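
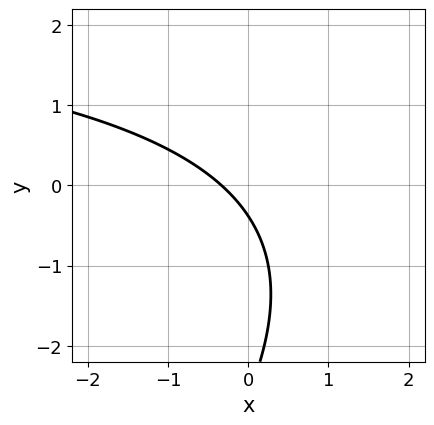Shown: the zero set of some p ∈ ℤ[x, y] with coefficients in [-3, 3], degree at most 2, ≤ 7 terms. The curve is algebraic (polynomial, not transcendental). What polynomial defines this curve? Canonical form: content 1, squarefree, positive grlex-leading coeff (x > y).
1. The degree is 2 — a generic line meets the curve in up to 2 points.
2. The integer polynomial consistent with all of this is the stated p.

x*y - y^2 - 3*x - 3*y - 1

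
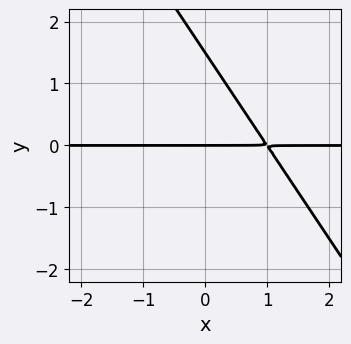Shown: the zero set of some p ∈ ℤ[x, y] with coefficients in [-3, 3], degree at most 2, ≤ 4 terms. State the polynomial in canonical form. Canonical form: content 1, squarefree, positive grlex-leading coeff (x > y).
(a) Degree: the shape is more complex than any degree-1 curve, so deg p = 2.
(b) Checking where it meets the axes: it meets the y-axis at y = 0 (among the integer gridlines); every point of the x-axis in the box is on the curve.
(c) These observations pin down the coefficients.

3*x*y + 2*y^2 - 3*y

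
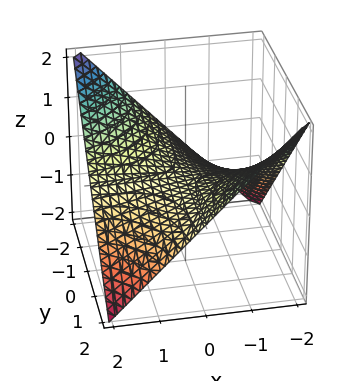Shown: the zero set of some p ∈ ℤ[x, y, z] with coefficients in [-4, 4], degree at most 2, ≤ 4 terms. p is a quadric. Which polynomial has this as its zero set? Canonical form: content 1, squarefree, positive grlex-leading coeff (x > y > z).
x*y + 2*z

1. deg p = 2.
2. Against the integer gridlines: every point of the y-axis in the box is on the surface; it crosses the z-axis at the gridline z = 0; the visible x-axis segment lies entirely on the surface.
3. The integer polynomial consistent with all of this is the stated p.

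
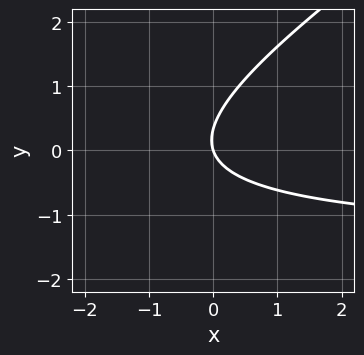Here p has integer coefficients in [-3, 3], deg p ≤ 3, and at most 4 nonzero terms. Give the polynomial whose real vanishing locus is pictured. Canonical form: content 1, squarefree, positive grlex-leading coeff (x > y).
1. Degree: a generic line meets the curve in up to 2 points, so deg p = 2.
2. Checking where it meets the axes: it meets the x-axis at x = 0 (among the integer gridlines); one y-axis crossing is at y = 0.
3. Solving for integer coefficients yields p as stated.

2*x*y - 3*y^2 + 3*x + y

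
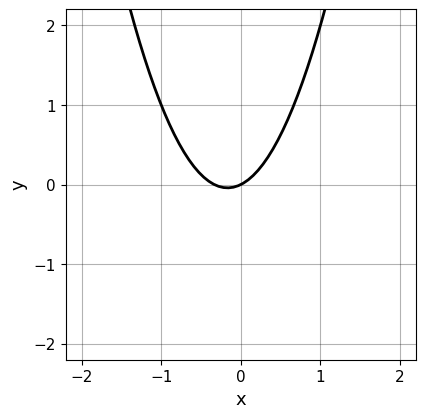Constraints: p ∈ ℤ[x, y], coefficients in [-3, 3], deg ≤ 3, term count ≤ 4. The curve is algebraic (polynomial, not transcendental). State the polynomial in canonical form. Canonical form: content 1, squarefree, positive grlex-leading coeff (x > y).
3*x^2 + x - 2*y

1. deg p = 2. The shape is more complex than any degree-1 curve.
2. Reading off the gridlines: it crosses the y-axis at the gridline y = 0; it meets the x-axis at x = 0 (among the integer gridlines).
3. Together with the visible shape, these determine p as stated.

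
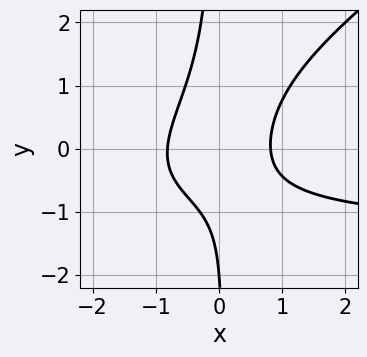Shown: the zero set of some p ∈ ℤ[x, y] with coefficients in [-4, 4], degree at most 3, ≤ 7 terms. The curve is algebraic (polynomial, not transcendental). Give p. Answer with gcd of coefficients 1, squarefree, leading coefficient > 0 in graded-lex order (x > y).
2*x^2*y - 3*x*y^2 + 3*x^2 - y - 2

1. deg p = 3.
2. Observable constraints: it crosses the y-axis at the gridline y = -2.
3. Putting this together gives p.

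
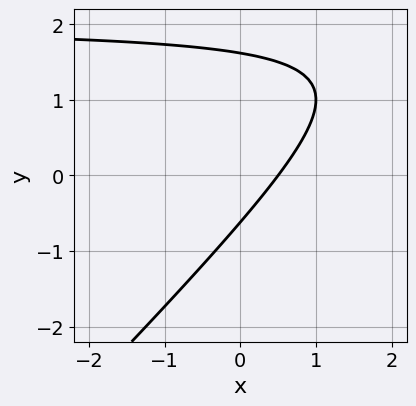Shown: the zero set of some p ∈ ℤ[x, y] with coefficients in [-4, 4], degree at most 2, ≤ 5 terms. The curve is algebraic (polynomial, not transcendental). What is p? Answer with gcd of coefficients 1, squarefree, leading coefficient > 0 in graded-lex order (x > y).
x*y - y^2 - 2*x + y + 1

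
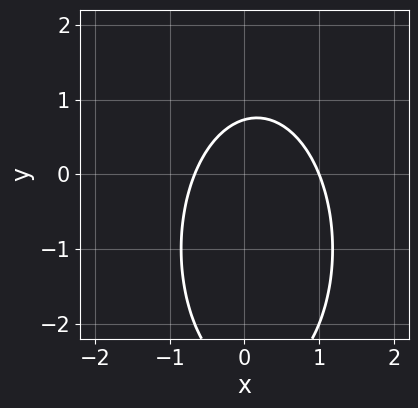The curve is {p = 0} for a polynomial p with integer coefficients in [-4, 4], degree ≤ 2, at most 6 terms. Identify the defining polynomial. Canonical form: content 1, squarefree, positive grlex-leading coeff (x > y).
3*x^2 + y^2 - x + 2*y - 2

1. The degree is 2 — no degree-1 curve has this shape.
2. Checking where it meets the axes: it meets the x-axis at x = 1 (among the integer gridlines).
3. Assembling these constraints gives the stated polynomial.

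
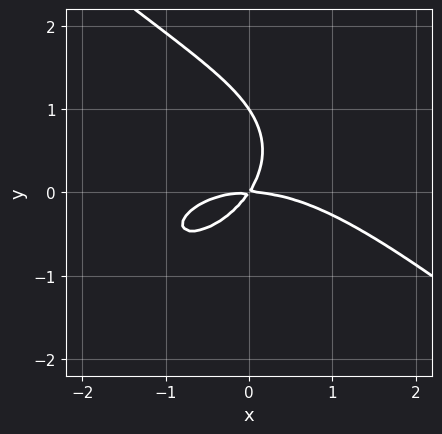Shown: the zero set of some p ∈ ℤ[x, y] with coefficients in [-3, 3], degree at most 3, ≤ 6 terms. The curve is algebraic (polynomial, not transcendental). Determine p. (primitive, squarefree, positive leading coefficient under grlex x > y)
x^3 + 2*y^3 + 3*x*y - 2*y^2

First, the degree is 3 — no degree-2 curve has this shape.
Next, against the integer gridlines: it crosses the x-axis at the gridline x = 0; among the integer gridlines, it crosses the y-axis at y ∈ {0, 1}.
Finally, assembling these constraints gives the stated polynomial.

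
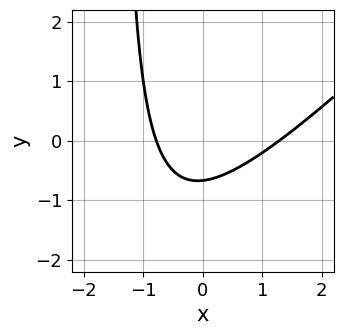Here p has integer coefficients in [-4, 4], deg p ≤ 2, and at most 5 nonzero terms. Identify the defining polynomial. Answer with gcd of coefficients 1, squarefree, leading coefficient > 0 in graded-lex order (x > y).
2*x^2 - 2*x*y - x - 3*y - 2

(a) deg p = 2. A generic line meets the curve in up to 2 points.
(b) Matching integer coefficients to the picture gives p.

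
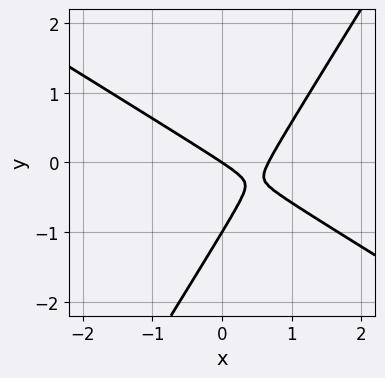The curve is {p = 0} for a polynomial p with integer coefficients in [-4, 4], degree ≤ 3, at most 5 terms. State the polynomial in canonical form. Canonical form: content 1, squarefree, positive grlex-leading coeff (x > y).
3*x^2 + 3*x*y - 3*y^2 - 2*x - 3*y

First, degree: no degree-1 curve has this shape, so deg p = 2.
Then, reading off the gridlines: one x-axis crossing is at x = 0; among the integer gridlines, it crosses the y-axis at y ∈ {-1, 0}.
Finally, assembling these constraints gives the stated polynomial.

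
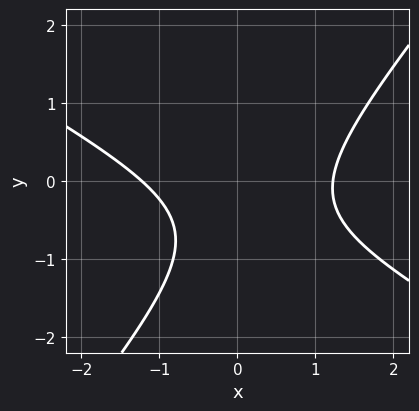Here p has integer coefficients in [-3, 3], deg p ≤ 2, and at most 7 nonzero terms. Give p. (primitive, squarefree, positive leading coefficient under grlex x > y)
1. Degree: the shape is more complex than any degree-1 curve, so deg p = 2.
2. Checking where it meets the axes: it misses every integer gridline on the y-axis.
3. Putting this together gives p.

2*x^2 + 2*x*y - 3*y^2 - 3*y - 3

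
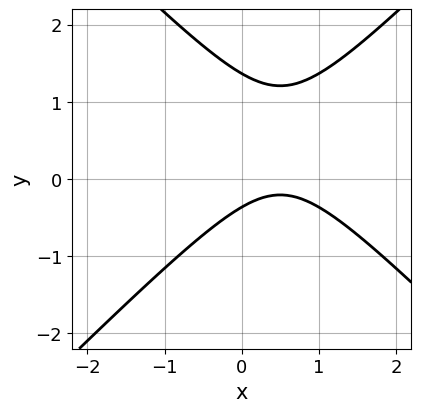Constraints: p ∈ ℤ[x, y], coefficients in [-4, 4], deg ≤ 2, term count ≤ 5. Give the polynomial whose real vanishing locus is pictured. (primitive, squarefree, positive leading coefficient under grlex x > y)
The degree is 2 — the shape is more complex than any degree-1 curve.
From the axis intercepts and sections: it misses every integer gridline on the x-axis.
Solving for integer coefficients yields p as stated.

2*x^2 - 2*y^2 - 2*x + 2*y + 1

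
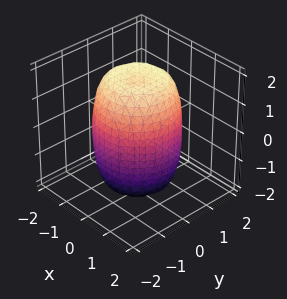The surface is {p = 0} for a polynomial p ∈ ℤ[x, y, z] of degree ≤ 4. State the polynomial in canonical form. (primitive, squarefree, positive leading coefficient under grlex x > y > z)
2*x^4 + 4*x^2*y^2 + 2*y^4 - 2*x^2 - 2*y^2 + z^2 - 3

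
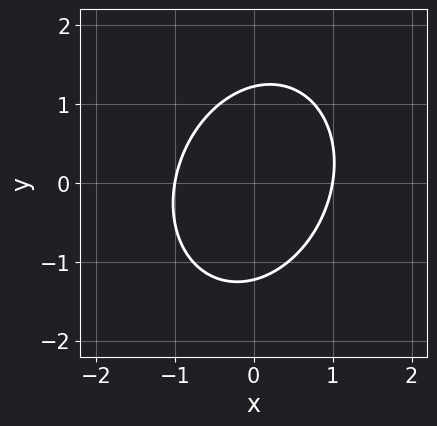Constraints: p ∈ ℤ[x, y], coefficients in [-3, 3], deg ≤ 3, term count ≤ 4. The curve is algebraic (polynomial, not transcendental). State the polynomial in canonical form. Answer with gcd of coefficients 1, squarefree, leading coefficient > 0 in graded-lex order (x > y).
3*x^2 - x*y + 2*y^2 - 3

First, the degree is 2 — the shape is more complex than any degree-1 curve.
Next, from the axis intercepts and sections: the x-axis gridline crossings are at x ∈ {-1, 1}.
Finally, solving for integer coefficients yields p as stated.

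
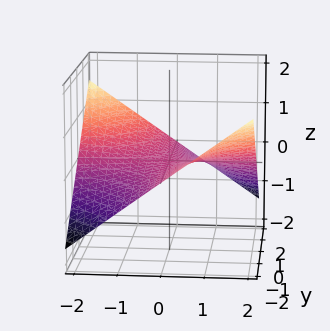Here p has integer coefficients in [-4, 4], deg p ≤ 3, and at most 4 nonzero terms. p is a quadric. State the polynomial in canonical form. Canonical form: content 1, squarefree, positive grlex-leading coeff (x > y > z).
(a) The degree is 2 — a saddle surface; a quadric.
(b) Checking where it meets the axes: it crosses the z-axis at the gridline z = 0; every point of the x-axis in the box is on the surface.
(c) Matching integer coefficients to the picture gives p. Check: (0, 1, 0) on the y-axis lies on the surface, and p(0, 1, 0) = 0. ✓

x*y + 3*z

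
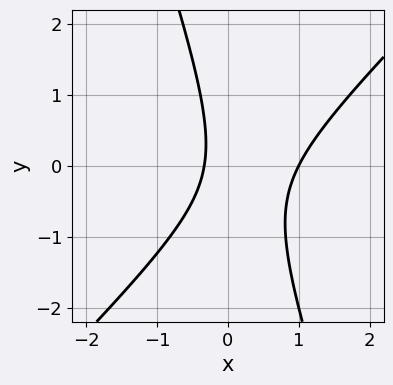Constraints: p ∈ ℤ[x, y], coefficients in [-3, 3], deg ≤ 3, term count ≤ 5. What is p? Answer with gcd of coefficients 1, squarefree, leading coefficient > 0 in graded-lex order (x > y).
3*x^2 - 2*x*y - y^2 - 2*x - 1

First, degree: the shape is more complex than any degree-1 curve, so deg p = 2.
Next, from the axis intercepts and sections: one x-axis crossing is at x = 1; the curve avoids every integer y-axis point in the box.
Finally, these observations pin down the coefficients.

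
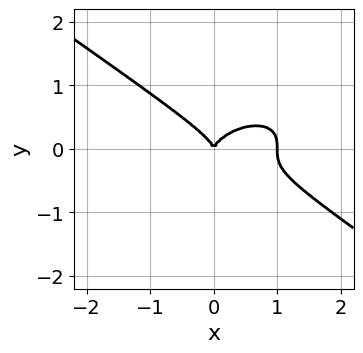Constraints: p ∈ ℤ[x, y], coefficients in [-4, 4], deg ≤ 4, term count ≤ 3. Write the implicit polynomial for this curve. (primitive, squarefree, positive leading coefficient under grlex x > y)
x^3 + 3*y^3 - x^2

First, the degree is 3 — a generic line meets the curve in up to 3 points.
Then, from the axis intercepts and sections: it meets the y-axis at y = 0 (among the integer gridlines); among the integer gridlines, it crosses the x-axis at x ∈ {0, 1}.
Finally, the integer polynomial consistent with all of this is the stated p.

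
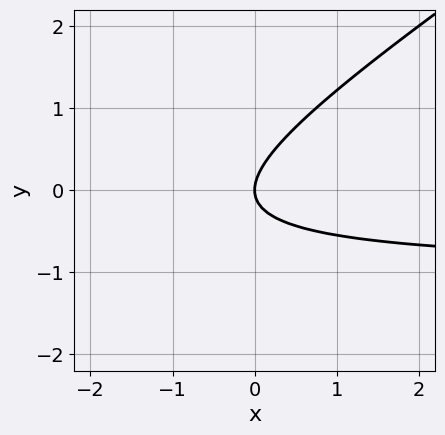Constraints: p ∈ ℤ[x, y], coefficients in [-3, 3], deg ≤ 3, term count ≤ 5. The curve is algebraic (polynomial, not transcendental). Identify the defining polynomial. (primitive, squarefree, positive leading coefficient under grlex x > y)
The degree is 2 — the shape is more complex than any degree-1 curve.
From the axis intercepts and sections: it crosses the y-axis at the gridline y = 0; it meets the x-axis at x = 0 (among the integer gridlines).
The integer polynomial consistent with all of this is the stated p.

2*x*y - 3*y^2 + 2*x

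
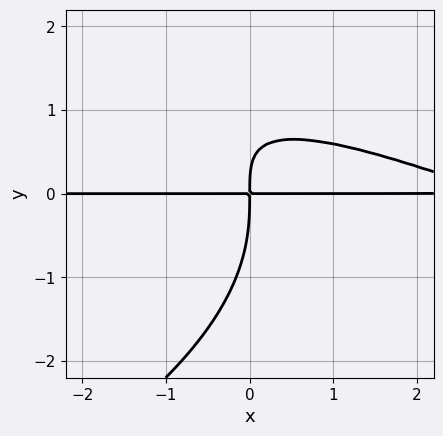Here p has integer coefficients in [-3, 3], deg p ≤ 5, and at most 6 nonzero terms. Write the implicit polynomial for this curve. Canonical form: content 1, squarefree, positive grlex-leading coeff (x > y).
y^4 + x^2*y + 3*x*y^2 - 3*x*y

(a) deg p = 4.
(b) Against the integer gridlines: the visible x-axis segment lies entirely on the curve.
(c) Putting this together gives p.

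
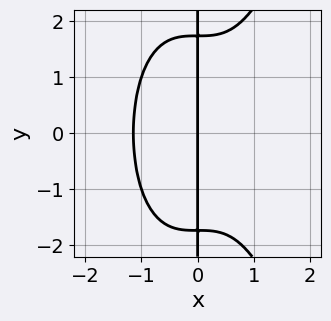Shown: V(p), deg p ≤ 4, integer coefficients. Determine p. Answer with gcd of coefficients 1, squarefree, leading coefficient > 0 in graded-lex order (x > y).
(a) Degree: no degree-3 curve has this shape, so deg p = 4.
(b) Symmetries: the y ↦ −y reflection is a symmetry, so y appears only in even powers.
(c) Observable constraints: it crosses the x-axis at the gridline x = 0; every point of the y-axis in the box is on the curve.
(d) Solving for integer coefficients yields p as stated.

2*x^4 - x*y^2 + 3*x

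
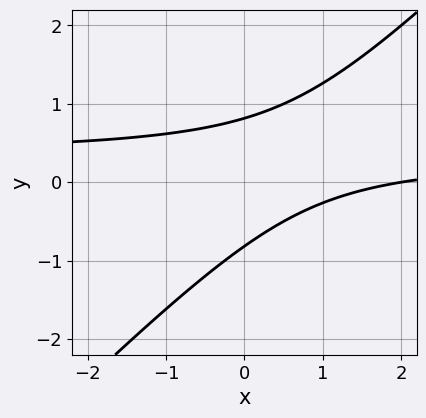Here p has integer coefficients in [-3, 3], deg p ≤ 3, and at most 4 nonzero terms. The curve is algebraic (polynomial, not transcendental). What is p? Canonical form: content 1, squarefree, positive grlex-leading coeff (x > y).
(a) deg p = 2. No degree-1 curve has this shape.
(b) Observable constraints: it meets the x-axis at x = 2 (among the integer gridlines).
(c) Putting this together gives p.

3*x*y - 3*y^2 - x + 2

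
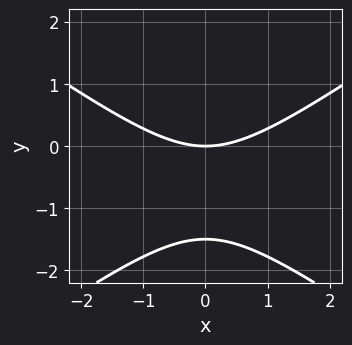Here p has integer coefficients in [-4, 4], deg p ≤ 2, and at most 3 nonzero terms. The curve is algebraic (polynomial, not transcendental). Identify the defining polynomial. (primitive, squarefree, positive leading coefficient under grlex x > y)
1. deg p = 2. A generic line meets the curve in up to 2 points.
2. Symmetries: the x ↦ −x reflection is a symmetry, so x appears only in even powers.
3. From the axis intercepts and sections: it crosses the x-axis at the gridline x = 0; it crosses the y-axis at the gridline y = 0.
4. Fitting integer coefficients to these (and the overall shape) gives p.

x^2 - 2*y^2 - 3*y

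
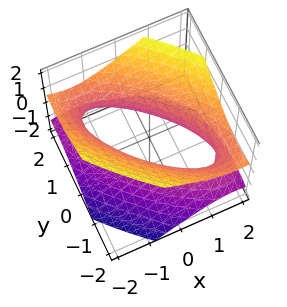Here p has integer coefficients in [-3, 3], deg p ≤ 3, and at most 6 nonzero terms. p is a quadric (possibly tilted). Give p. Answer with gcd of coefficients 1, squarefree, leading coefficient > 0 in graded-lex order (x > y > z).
1. The degree is 2 — no degree-1 surface has this shape.
2. Against the integer gridlines: no z-intercept at any integer in the box; the x-axis gridline crossings are at x ∈ {-1, 1}; among the integer gridlines, it crosses the y-axis at y ∈ {-1, 1}.
3. These observations pin down the coefficients.

2*x^2 + 3*x*y + 2*y^2 - 3*z^2 - 2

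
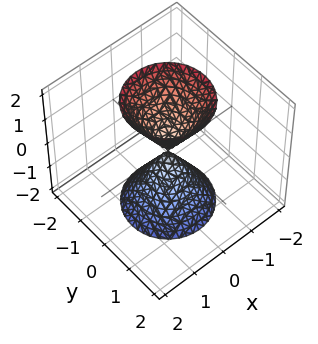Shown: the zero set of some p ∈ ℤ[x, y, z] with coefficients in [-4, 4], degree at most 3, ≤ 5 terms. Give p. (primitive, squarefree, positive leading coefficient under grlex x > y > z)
There are 2 components.
deg p = 2.
Symmetries: the z ↦ −z reflection is a symmetry, so z appears only in even powers; the z-axis is an axis of rotation, so x and y enter only as x² + y².
From the visible intercepts: it meets the y-axis at y = 0 (among the integer gridlines); a circular section at z = 2 has radius between 1 and 2; it crosses the z-axis at the gridline z = 0; it crosses the x-axis at the gridline x = 0.
Solving for integer coefficients yields p as stated.

3*x^2 + 3*y^2 - z^2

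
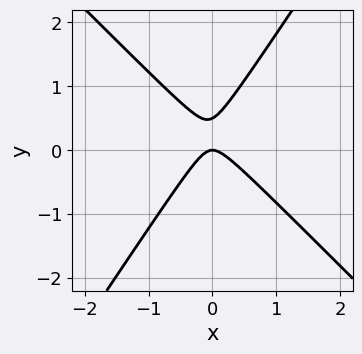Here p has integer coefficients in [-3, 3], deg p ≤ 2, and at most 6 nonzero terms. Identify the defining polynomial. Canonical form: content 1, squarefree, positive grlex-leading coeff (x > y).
3*x^2 + x*y - 2*y^2 + y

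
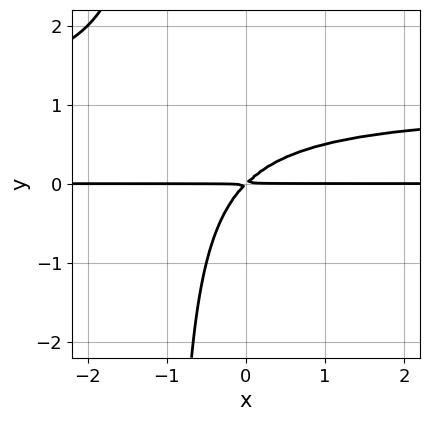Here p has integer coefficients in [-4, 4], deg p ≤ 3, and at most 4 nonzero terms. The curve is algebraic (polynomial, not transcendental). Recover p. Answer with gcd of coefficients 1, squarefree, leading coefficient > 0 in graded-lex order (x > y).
x*y^2 - x*y + y^2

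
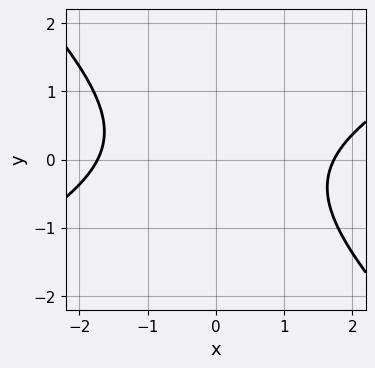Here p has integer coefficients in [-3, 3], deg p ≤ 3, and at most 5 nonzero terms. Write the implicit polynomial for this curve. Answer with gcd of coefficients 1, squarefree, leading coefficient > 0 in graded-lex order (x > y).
1. Degree: a generic line meets the curve in up to 2 points, so deg p = 2.
2. From the axis intercepts and sections: no y-intercept at any integer in the box.
3. Solving for integer coefficients yields p as stated.

x^2 - x*y - 2*y^2 - 3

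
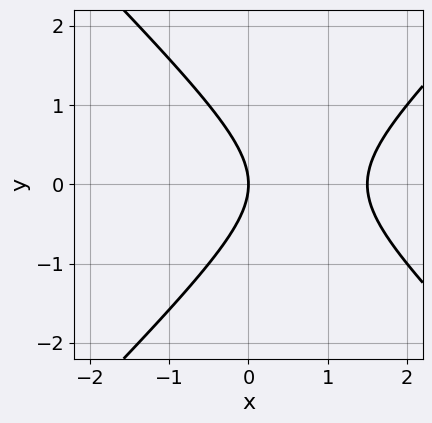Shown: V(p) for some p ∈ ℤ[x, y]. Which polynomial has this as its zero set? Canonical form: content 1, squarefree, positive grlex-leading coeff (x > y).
(a) deg p = 2.
(b) Symmetries: it's symmetric under y → −y, forcing even powers of y.
(c) From the visible intercepts: it crosses the x-axis at the gridline x = 0; one y-axis crossing is at y = 0.
(d) Together with the visible shape, these determine p as stated.

2*x^2 - 2*y^2 - 3*x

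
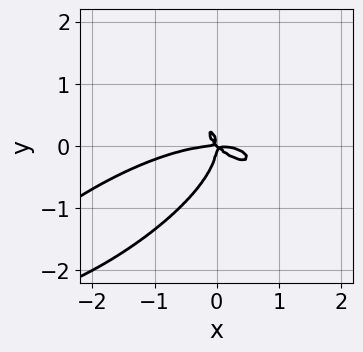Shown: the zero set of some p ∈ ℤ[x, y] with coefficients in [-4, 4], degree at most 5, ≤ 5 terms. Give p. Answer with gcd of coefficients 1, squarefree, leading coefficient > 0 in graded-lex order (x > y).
x^4 - x^3*y + 3*y^4 + 3*x^2*y + 3*x*y^2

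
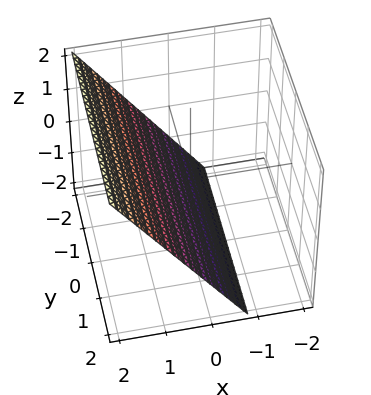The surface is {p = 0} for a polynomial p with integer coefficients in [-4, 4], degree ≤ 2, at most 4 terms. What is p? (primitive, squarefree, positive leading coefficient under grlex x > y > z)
3*x - 2*z - 2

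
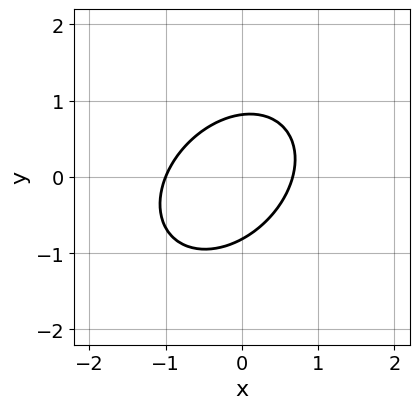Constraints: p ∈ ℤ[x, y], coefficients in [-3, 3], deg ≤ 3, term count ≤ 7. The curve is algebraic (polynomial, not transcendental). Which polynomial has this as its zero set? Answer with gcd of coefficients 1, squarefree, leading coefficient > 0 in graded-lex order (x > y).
3*x^2 - 2*x*y + 3*y^2 + x - 2

(a) The degree is 2 — no degree-1 curve has this shape.
(b) Against the integer gridlines: it meets the x-axis at x = -1 (among the integer gridlines).
(c) Together with the visible shape, these determine p as stated.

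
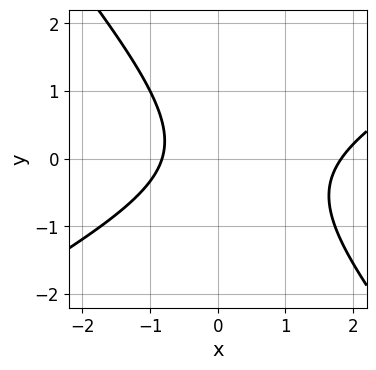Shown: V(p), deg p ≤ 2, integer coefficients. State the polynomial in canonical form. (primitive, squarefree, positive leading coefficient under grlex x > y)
1. Degree: the shape is more complex than any degree-1 curve, so deg p = 2.
2. Observable constraints: the curve avoids every integer y-axis point in the box.
3. Matching integer coefficients to the picture gives p.

2*x^2 - 2*x*y - 3*y^2 - 2*x - 3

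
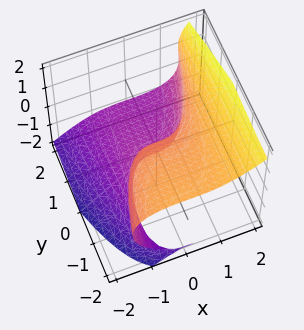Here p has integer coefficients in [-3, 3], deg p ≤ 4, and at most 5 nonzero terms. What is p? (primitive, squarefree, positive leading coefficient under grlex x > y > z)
2*x^3 + 2*y*z^2 - 2*z^3 - y*z - 3*y

Degree: a generic line meets the surface in up to 3 points, so deg p = 3.
Checking where it meets the axes: it meets the z-axis at z = 0 (among the integer gridlines); it meets the y-axis at y = 0 (among the integer gridlines); one x-axis crossing is at x = 0.
Fitting integer coefficients to these (and the overall shape) gives p.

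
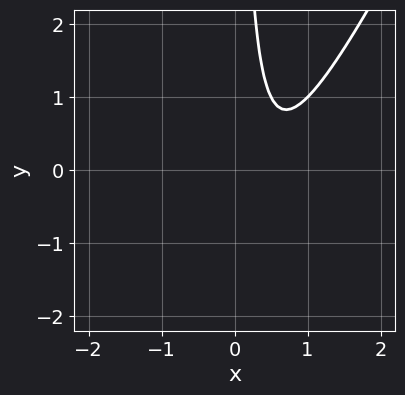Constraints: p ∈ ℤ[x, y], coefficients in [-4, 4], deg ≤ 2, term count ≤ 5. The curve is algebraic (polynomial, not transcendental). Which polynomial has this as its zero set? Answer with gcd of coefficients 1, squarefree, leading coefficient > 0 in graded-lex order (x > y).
1. The degree is 2 — no degree-1 curve has this shape.
2. Reading off the gridlines: no x-intercept at any integer in the box; the curve avoids every integer y-axis point in the box.
3. Fitting integer coefficients to these (and the overall shape) gives p.

2*x^2 - x*y - 2*x + 1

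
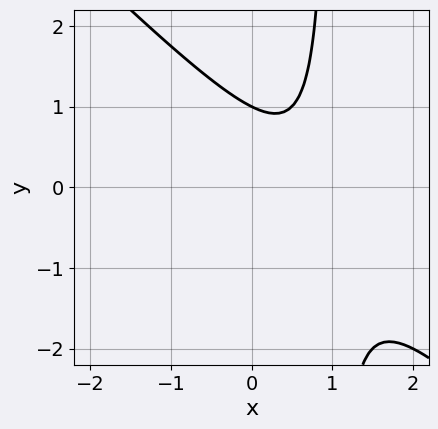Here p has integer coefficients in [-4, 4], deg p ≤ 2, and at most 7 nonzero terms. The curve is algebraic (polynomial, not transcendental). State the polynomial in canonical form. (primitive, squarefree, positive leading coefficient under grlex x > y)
2*x^2 + 2*x*y - 3*x - 2*y + 2

(a) Degree: a generic line meets the curve in up to 2 points, so deg p = 2.
(b) Observable constraints: one y-axis crossing is at y = 1; no x-intercept at any integer in the box.
(c) Fitting integer coefficients to these (and the overall shape) gives p.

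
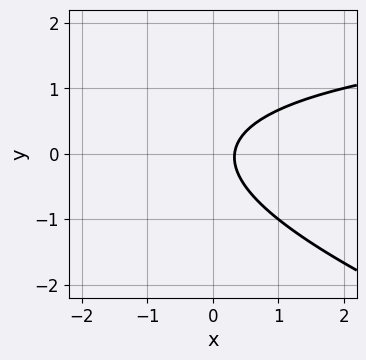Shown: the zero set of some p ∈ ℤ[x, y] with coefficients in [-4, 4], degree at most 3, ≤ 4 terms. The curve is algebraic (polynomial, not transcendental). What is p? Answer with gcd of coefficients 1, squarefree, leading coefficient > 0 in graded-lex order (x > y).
x*y + 3*y^2 - 3*x + 1

First, the degree is 2 — the shape is more complex than any degree-1 curve.
Next, checking where it meets the axes: it misses every integer gridline on the y-axis.
Finally, matching integer coefficients to the picture gives p.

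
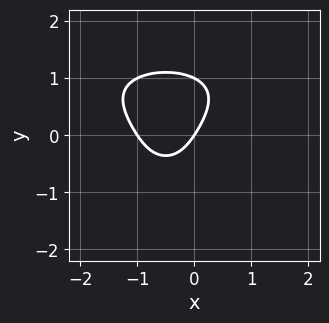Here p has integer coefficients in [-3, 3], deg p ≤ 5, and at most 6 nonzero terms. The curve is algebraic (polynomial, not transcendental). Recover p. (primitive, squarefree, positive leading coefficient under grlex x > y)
2*y^4 + 3*x^2 + 3*x - 2*y

(a) deg p = 4. No degree-3 curve has this shape.
(b) From the visible intercepts: the x-axis gridline crossings are at x ∈ {-1, 0}; the y-axis gridline crossings are at y ∈ {0, 1}.
(c) Solving for integer coefficients yields p as stated.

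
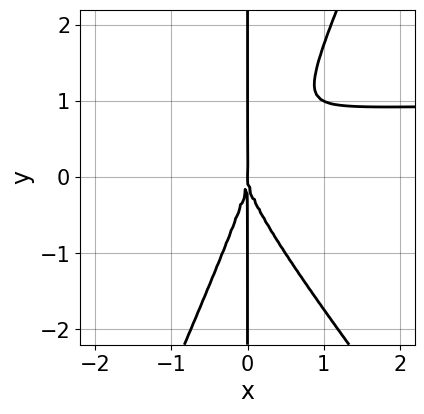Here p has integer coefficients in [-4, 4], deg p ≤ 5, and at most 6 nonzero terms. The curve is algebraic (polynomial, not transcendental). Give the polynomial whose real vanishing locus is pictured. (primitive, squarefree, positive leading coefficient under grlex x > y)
Degree: no degree-3 curve has this shape, so deg p = 4.
Observable constraints: one x-axis crossing is at x = 0; the visible y-axis segment lies entirely on the curve.
Matching integer coefficients to the picture gives p.

3*x^3*y + x^2*y^2 - x*y^3 - 3*x^3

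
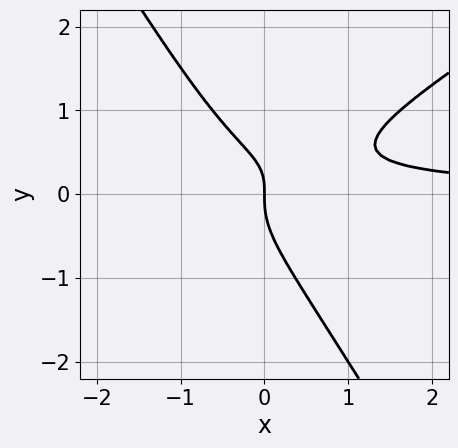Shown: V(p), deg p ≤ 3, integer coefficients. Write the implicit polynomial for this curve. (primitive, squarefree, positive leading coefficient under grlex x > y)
1. deg p = 3. The shape is more complex than any degree-2 curve.
2. From the axis intercepts and sections: one x-axis crossing is at x = 0; it meets the y-axis at y = 0 (among the integer gridlines).
3. The integer polynomial consistent with all of this is the stated p.

3*x^2*y - 3*x*y^2 - 3*y^3 + 2*x*y - 2*x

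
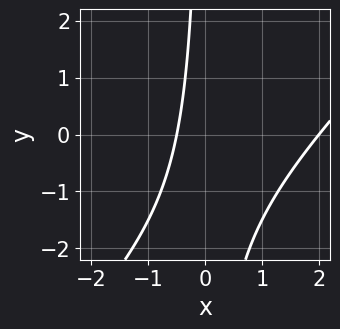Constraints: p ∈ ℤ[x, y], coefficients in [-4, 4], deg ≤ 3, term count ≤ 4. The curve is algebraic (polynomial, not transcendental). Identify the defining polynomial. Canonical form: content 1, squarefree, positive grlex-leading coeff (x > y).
2*x^2 - 2*x*y - 3*x - 2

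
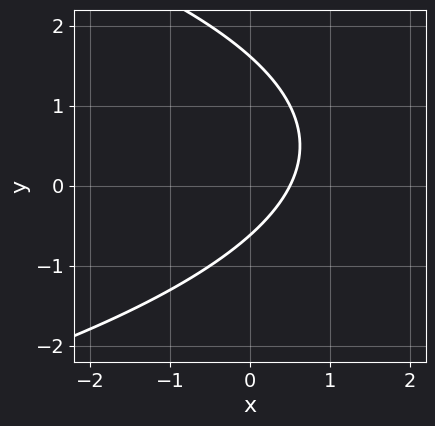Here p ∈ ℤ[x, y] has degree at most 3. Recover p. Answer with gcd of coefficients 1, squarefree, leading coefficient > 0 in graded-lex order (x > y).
y^2 + 2*x - y - 1

(a) Degree: a generic line meets the curve in up to 2 points, so deg p = 2.
(b) Matching integer coefficients to the picture gives p.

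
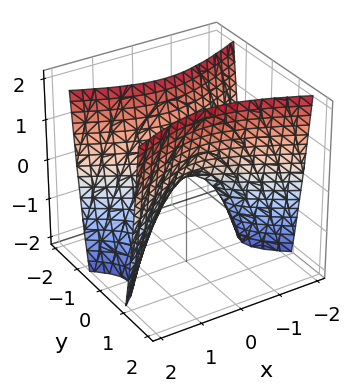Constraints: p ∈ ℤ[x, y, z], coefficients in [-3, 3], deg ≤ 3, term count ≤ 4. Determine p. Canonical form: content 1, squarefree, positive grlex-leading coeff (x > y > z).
First, degree: a hyperbolic paraboloid; a quadric, so deg p = 2.
Then, symmetries: it's symmetric under x → −x, forcing even powers of x; it's symmetric under y → −y, forcing even powers of y.
Then, from the visible intercepts: it crosses the x-axis at the gridline x = 0; one y-axis crossing is at y = 0.
Finally, assembling these constraints gives the stated polynomial.

x^2 - 3*y^2 + z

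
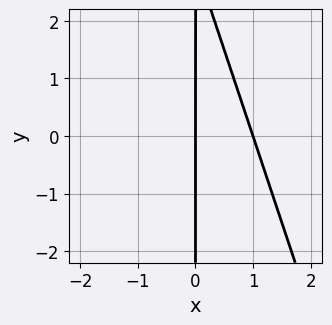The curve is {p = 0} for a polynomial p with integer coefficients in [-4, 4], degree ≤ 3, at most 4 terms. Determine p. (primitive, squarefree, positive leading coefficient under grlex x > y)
3*x^2 + x*y - 3*x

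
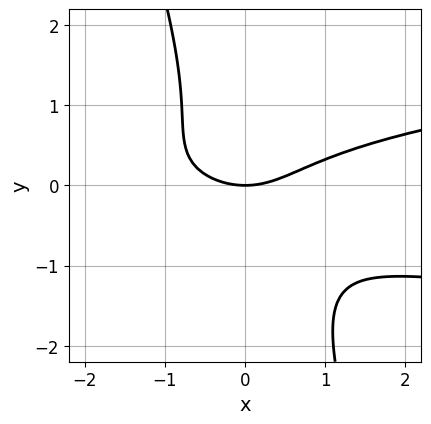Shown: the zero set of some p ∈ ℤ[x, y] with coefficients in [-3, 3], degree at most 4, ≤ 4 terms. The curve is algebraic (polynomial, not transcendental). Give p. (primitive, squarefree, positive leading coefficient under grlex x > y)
3*x*y^2 + y^3 - x^2 + 2*y

First, degree: no degree-2 curve has this shape, so deg p = 3.
Next, reading off the gridlines: it crosses the x-axis at the gridline x = 0; it crosses the y-axis at the gridline y = 0.
Finally, assembling these constraints gives the stated polynomial.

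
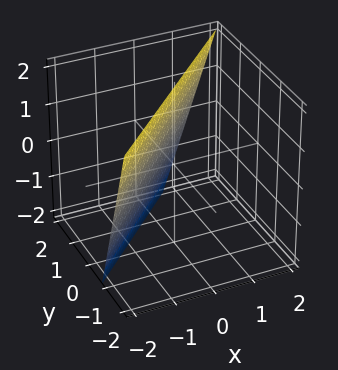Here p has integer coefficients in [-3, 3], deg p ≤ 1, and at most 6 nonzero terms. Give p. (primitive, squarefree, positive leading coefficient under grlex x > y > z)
1. Degree: the surface is flat (a plane), so deg p = 1.
2. Observable constraints: it crosses the z-axis at the gridline z = 2.
3. Together with the visible shape, these determine p as stated.

3*x - 3*y - z + 2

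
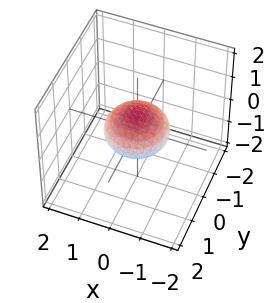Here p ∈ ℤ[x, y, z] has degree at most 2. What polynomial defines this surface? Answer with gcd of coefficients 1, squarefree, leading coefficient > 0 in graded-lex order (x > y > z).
x^2 + y^2 + 2*z^2 - 1

Degree: bounded and convex; a quadric, so deg p = 2.
Symmetries: mirror symmetry z ↦ −z ⇒ only even powers of z; every cross-section ⟂ z is a circle, so x, y appear only via x² + y².
Observable constraints: among the integer gridlines, it crosses the y-axis at y ∈ {-1, 1}; the x-axis gridline crossings are at x ∈ {-1, 1}.
Fitting integer coefficients to these (and the overall shape) gives p.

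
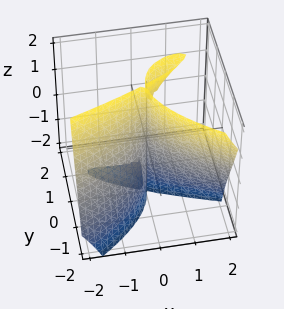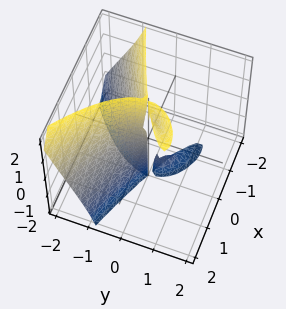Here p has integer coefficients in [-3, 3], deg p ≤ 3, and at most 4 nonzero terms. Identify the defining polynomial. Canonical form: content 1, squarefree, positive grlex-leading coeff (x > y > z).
x*y*z - y^3 - x^2

The picture has 3 separate pieces. They look like related sheets of one shape, so recover p as a whole.
The degree is 3 — a generic line meets the surface in up to 3 points.
From the axis intercepts and sections: it meets the x-axis at x = 0 (among the integer gridlines); every point of the z-axis in the box is on the surface; one y-axis crossing is at y = 0.
Solving for integer coefficients yields p as stated.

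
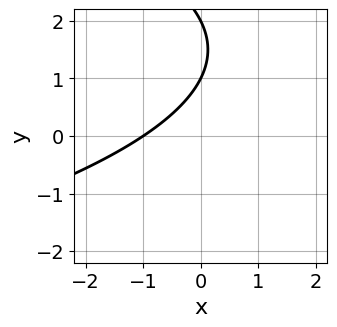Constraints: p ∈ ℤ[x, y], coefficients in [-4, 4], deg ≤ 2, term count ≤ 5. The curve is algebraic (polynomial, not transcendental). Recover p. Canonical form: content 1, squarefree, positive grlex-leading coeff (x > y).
(a) The degree is 2 — the shape is more complex than any degree-1 curve.
(b) Checking where it meets the axes: the y-axis gridline crossings are at y ∈ {1, 2}; it meets the x-axis at x = -1 (among the integer gridlines).
(c) Putting this together gives p.

y^2 + 2*x - 3*y + 2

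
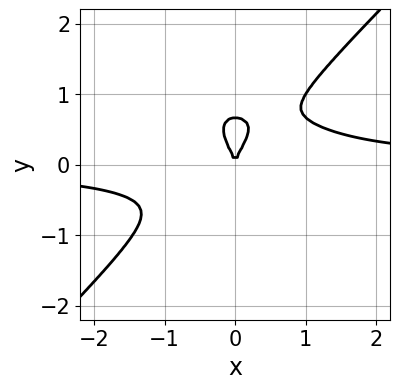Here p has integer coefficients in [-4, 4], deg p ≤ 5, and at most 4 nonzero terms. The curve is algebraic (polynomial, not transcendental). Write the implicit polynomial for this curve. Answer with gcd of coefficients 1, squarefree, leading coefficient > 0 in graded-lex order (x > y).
Degree: a generic line meets the curve in up to 4 points, so deg p = 4.
Against the integer gridlines: it crosses the x-axis at the gridline x = 0; it meets the y-axis at y = 0 (among the integer gridlines).
Together with the visible shape, these determine p as stated.

3*x^3*y - 3*y^4 + 2*y^3 - 2*x^2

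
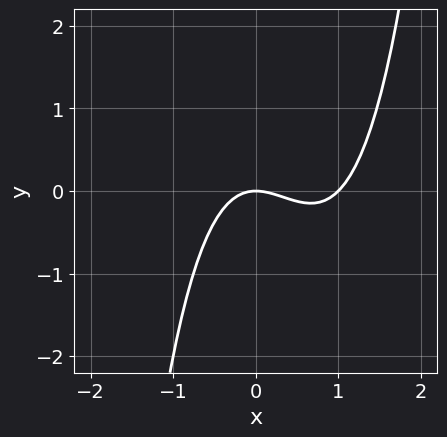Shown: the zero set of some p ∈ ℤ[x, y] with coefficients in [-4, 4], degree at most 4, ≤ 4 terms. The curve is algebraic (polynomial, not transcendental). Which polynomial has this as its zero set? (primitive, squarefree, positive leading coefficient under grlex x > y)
1. The degree is 3 — no degree-2 curve has this shape.
2. Checking where it meets the axes: it crosses the y-axis at the gridline y = 0; the x-axis gridline crossings are at x ∈ {0, 1}.
3. Solving for integer coefficients yields p as stated.

x^3 - x^2 - y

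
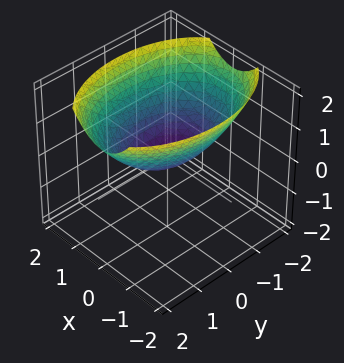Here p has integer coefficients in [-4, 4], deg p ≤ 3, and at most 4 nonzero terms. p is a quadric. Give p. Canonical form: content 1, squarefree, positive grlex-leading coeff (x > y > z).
2*x^2 + y^2 - 3*z

1. deg p = 2.
2. Symmetries: the y ↦ −y reflection is a symmetry, so y appears only in even powers; it's symmetric under x → −x, forcing even powers of x.
3. Reading off the gridlines: it meets the x-axis at x = 0 (among the integer gridlines); it meets the z-axis at z = 0 (among the integer gridlines); it crosses the y-axis at the gridline y = 0.
4. Matching integer coefficients to the picture gives p.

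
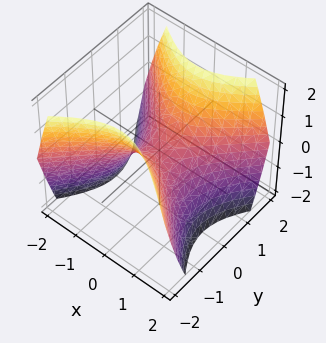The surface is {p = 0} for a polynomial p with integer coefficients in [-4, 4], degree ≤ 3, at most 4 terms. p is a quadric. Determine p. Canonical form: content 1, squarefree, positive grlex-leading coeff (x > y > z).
deg p = 2. A saddle surface; a quadric.
Symmetries: it's symmetric under x → −x, forcing even powers of x; it's symmetric under y → −y, forcing even powers of y.
Checking where it meets the axes: it crosses the z-axis at the gridline z = 0; one x-axis crossing is at x = 0.
Assembling these constraints gives the stated polynomial.

x^2 - y^2 + z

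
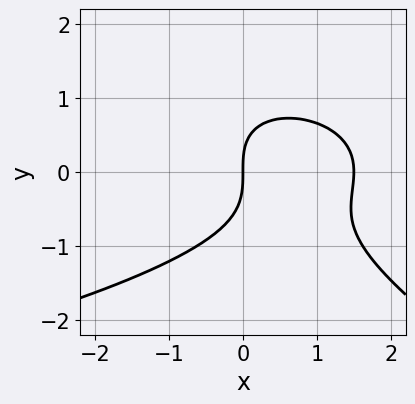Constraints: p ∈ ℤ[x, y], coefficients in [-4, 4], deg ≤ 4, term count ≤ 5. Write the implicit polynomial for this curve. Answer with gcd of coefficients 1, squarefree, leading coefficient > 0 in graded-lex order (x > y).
x*y^2 + 2*y^3 + 2*x^2 - 3*x

The degree is 3 — no degree-2 curve has this shape.
Checking where it meets the axes: it meets the x-axis at x = 0 (among the integer gridlines); it crosses the y-axis at the gridline y = 0.
Fitting integer coefficients to these (and the overall shape) gives p.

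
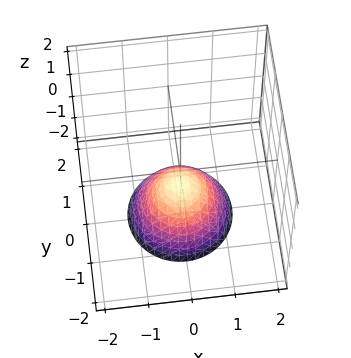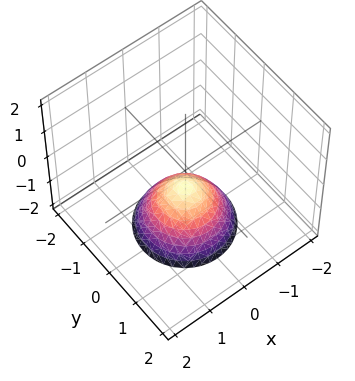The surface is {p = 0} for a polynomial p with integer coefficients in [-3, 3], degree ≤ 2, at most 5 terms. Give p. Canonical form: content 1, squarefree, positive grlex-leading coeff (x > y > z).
First, degree: a generic line meets the surface in up to 2 points, so deg p = 2.
Next, symmetries: rotational symmetry about the z-axis ⇒ p depends on x, y only through x² + y².
Then, checking where it meets the axes: a circular section at z = -1 has radius between 0 and 1; the surface avoids every integer y-axis point in the box; the surface avoids every integer x-axis point in the box.
Finally, matching integer coefficients to the picture gives p.

3*x^2 + 3*y^2 + 3*z + 2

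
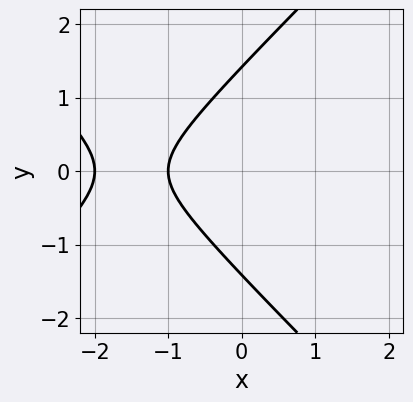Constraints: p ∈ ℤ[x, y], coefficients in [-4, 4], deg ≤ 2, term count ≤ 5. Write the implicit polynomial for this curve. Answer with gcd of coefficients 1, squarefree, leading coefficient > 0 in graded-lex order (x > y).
1. deg p = 2.
2. Symmetries: mirror symmetry y ↦ −y ⇒ only even powers of y.
3. Against the integer gridlines: the x-axis gridline crossings are at x ∈ {-2, -1}.
4. Together with the visible shape, these determine p as stated.

x^2 - y^2 + 3*x + 2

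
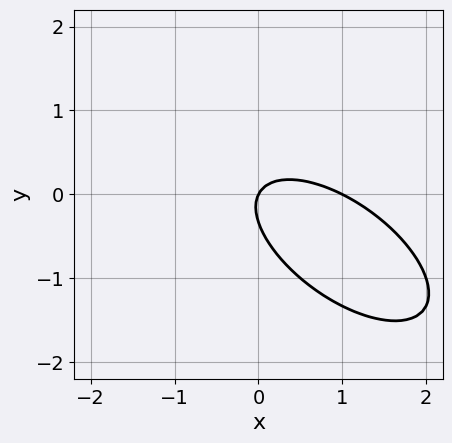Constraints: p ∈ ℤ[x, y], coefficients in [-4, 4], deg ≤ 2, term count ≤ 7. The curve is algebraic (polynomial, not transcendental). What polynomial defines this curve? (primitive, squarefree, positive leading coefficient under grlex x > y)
2*x^2 + 3*x*y + 3*y^2 - 2*x + y

1. Degree: no degree-1 curve has this shape, so deg p = 2.
2. Against the integer gridlines: the x-axis gridline crossings are at x ∈ {0, 1}; one y-axis crossing is at y = 0.
3. Matching integer coefficients to the picture gives p.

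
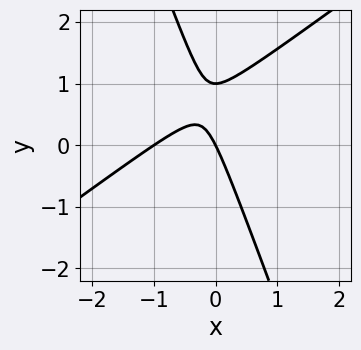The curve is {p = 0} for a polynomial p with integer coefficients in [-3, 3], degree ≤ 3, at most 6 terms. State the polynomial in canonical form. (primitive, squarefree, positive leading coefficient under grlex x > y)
1. Degree: a generic line meets the curve in up to 2 points, so deg p = 2.
2. Observable constraints: the x-axis gridline crossings are at x ∈ {-1, 0}; among the integer gridlines, it crosses the y-axis at y ∈ {0, 1}.
3. These observations pin down the coefficients.

2*x^2 - 2*x*y - y^2 + 2*x + y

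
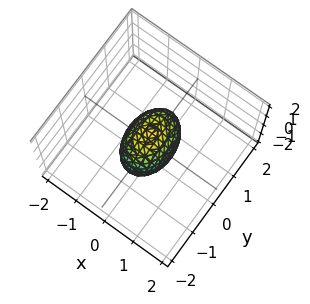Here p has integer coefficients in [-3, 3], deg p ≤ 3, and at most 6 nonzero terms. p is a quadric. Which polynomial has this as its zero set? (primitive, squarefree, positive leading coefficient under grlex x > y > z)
2*x^2 + y^2 + z^2 - 1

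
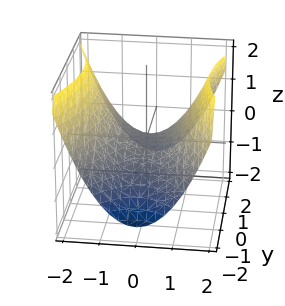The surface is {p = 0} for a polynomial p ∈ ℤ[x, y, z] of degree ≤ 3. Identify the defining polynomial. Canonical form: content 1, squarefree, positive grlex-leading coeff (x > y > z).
First, deg p = 2. A saddle surface; a quadric.
Then, symmetries: the x ↦ −x reflection is a symmetry, so x appears only in even powers; the y ↦ −y reflection is a symmetry, so y appears only in even powers.
Next, from the visible intercepts: one x-axis crossing is at x = 0; it crosses the y-axis at the gridline y = 0; it crosses the z-axis at the gridline z = 0.
Finally, putting this together gives p.

2*x^2 - y^2 - 3*z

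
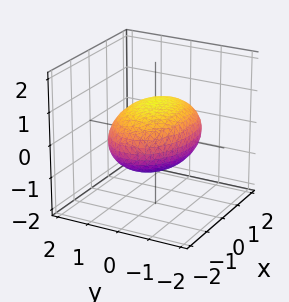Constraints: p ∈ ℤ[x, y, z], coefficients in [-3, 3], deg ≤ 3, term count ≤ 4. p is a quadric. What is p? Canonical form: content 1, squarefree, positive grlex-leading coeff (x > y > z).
x^2 + 2*y^2 + 3*z^2 - 3

deg p = 2. Bounded and convex; a quadric.
Symmetries: the z ↦ −z reflection is a symmetry, so z appears only in even powers; the y ↦ −y reflection is a symmetry, so y appears only in even powers; mirror symmetry x ↦ −x ⇒ only even powers of x.
Against the integer gridlines: the z-axis gridline crossings are at z ∈ {-1, 1}.
Matching integer coefficients to the picture gives p.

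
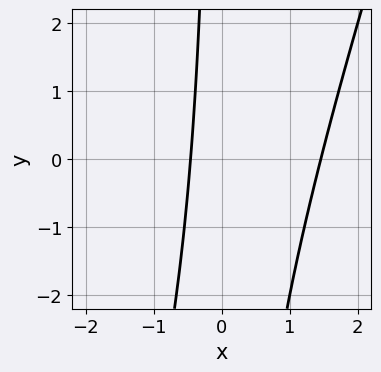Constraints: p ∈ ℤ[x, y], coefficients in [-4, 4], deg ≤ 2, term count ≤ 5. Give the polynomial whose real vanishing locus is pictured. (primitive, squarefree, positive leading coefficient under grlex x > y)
First, the degree is 2 — no degree-1 curve has this shape.
Next, from the visible intercepts: no y-intercept at any integer in the box.
Finally, matching integer coefficients to the picture gives p.

3*x^2 - x*y - 3*x - 2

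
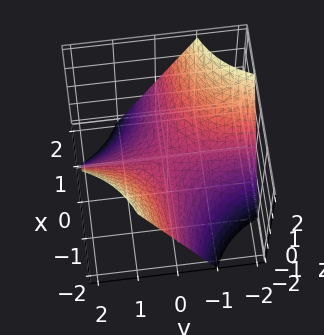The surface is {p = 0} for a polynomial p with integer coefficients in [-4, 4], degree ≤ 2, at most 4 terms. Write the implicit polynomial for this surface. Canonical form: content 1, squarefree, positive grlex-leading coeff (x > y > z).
x*y + z

(a) Degree: a hyperbolic paraboloid; a quadric, so deg p = 2.
(b) Reading off the gridlines: the visible y-axis segment lies entirely on the surface; every point of the x-axis in the box is on the surface; it meets the z-axis at z = 0 (among the integer gridlines).
(c) Solving for integer coefficients yields p as stated.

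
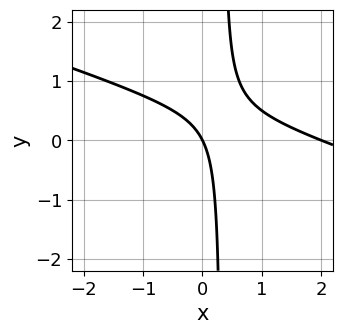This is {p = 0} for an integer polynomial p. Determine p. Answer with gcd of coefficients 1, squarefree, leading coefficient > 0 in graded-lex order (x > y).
deg p = 2.
From the axis intercepts and sections: it meets the y-axis at y = 0 (among the integer gridlines); the x-axis gridline crossings are at x ∈ {0, 2}.
Together with the visible shape, these determine p as stated.

x^2 + 3*x*y - 2*x - y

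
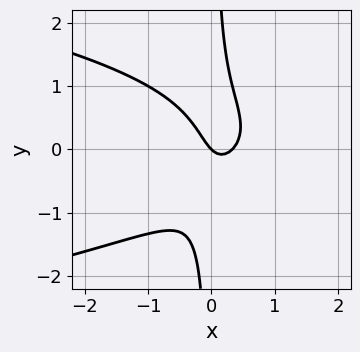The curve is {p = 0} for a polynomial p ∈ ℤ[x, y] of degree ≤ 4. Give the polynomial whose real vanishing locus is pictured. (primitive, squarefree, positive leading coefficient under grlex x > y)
Degree: no degree-2 curve has this shape, so deg p = 3.
Reading off the gridlines: one x-axis crossing is at x = 0; one y-axis crossing is at y = 0.
Matching integer coefficients to the picture gives p.

3*x*y^2 + 3*x^2 - x - y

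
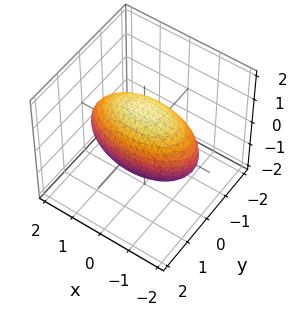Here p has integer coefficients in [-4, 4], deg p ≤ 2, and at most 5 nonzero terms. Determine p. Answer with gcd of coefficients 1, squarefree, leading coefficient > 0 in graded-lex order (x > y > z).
First, the degree is 2 — bounded and convex; a quadric.
Next, symmetries: mirror symmetry z ↦ −z ⇒ only even powers of z; the x ↦ −x reflection is a symmetry, so x appears only in even powers; it's symmetric under y → −y, forcing even powers of y.
Then, observable constraints: the y-axis gridline crossings are at y ∈ {-1, 1}.
Finally, solving for integer coefficients yields p as stated.

x^2 + 3*y^2 + 2*z^2 - 3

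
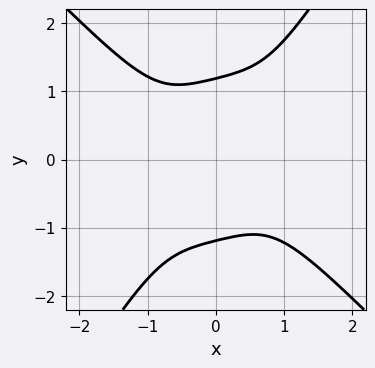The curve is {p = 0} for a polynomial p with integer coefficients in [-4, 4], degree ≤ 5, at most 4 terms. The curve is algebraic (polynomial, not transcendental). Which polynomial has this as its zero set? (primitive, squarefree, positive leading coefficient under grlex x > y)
2*x^4 + x*y^3 - y^4 + 2

(a) deg p = 4. A generic line meets the curve in up to 4 points.
(b) Against the integer gridlines: no x-intercept at any integer in the box.
(c) Solving for integer coefficients yields p as stated.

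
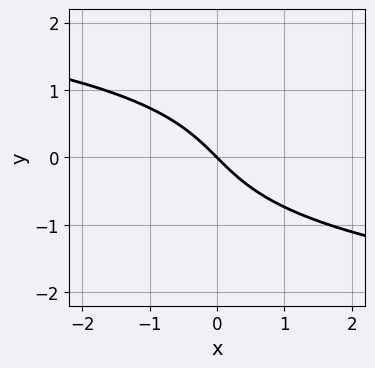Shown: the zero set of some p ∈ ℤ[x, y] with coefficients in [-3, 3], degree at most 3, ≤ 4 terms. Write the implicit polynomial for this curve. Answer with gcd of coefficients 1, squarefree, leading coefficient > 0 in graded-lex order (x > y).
deg p = 3.
Reading off the gridlines: it crosses the y-axis at the gridline y = 0; it crosses the x-axis at the gridline x = 0.
The integer polynomial consistent with all of this is the stated p.

2*y^3 + 3*x + 3*y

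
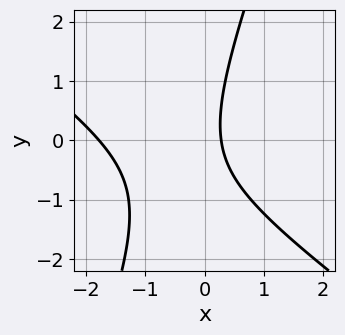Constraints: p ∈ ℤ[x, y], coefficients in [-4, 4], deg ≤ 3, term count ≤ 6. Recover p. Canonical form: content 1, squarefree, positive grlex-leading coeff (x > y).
2*x^2 + 2*x*y - y^2 + 3*x - 1

(a) deg p = 2. No degree-1 curve has this shape.
(b) Reading off the gridlines: no y-intercept at any integer in the box.
(c) Solving for integer coefficients yields p as stated.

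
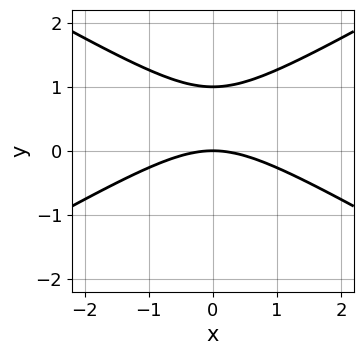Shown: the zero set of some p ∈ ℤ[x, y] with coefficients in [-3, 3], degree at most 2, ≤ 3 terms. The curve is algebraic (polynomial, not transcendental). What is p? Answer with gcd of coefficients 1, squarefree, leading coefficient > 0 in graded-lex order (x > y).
x^2 - 3*y^2 + 3*y

First, degree: a generic line meets the curve in up to 2 points, so deg p = 2.
Then, symmetries: the x ↦ −x reflection is a symmetry, so x appears only in even powers.
Next, observable constraints: one x-axis crossing is at x = 0; among the integer gridlines, it crosses the y-axis at y ∈ {0, 1}.
Finally, together with the visible shape, these determine p as stated.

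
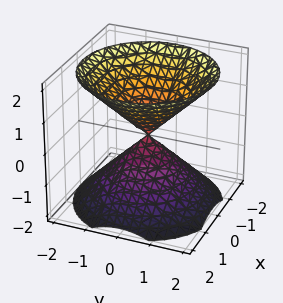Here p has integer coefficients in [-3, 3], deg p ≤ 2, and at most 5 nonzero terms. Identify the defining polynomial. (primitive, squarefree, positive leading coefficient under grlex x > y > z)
x^2 + y^2 - z^2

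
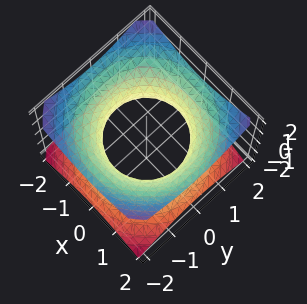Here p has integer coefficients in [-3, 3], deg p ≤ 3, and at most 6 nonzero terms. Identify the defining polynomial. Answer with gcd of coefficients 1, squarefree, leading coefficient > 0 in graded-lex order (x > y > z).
(a) The degree is 2 — an hourglass — one-sheet hyperboloid; a quadric.
(b) Symmetries: mirror symmetry z ↦ −z ⇒ only even powers of z; the surface is invariant under rotation about z: p = q(x² + y², z).
(c) From the visible intercepts: no z-intercept at any integer in the box; a circular section at z = 1 has radius between 1 and 2.
(d) Putting this together gives p.

2*x^2 + 2*y^2 - 3*z^2 - 3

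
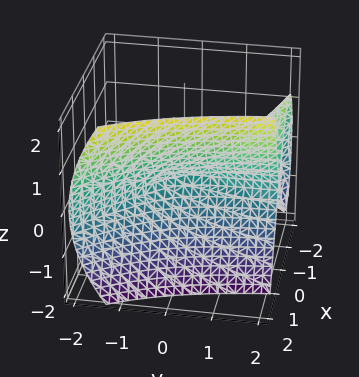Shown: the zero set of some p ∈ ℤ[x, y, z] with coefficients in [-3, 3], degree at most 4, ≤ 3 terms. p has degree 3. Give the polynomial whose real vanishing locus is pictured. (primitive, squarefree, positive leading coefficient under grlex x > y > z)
deg p = 3.
From the axis intercepts and sections: every point of the y-axis in the box is on the surface; one x-axis crossing is at x = 0; it crosses the z-axis at the gridline z = 0.
Matching integer coefficients to the picture gives p.

3*x^3 + 3*x^2*y - 2*z^2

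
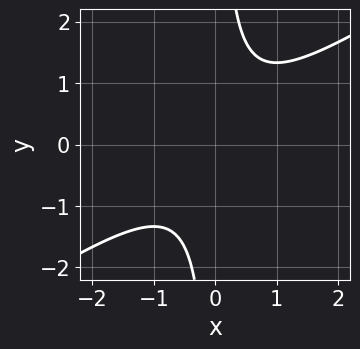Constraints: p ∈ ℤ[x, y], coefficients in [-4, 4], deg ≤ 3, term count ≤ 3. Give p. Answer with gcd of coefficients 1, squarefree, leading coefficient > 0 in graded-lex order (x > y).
2*x^2 - 3*x*y + 2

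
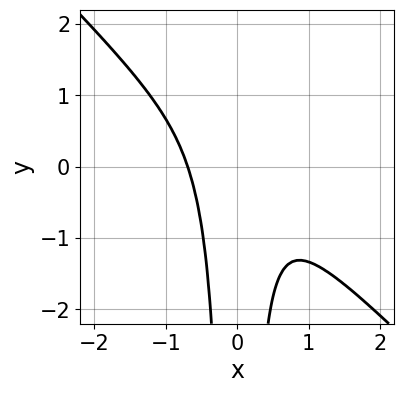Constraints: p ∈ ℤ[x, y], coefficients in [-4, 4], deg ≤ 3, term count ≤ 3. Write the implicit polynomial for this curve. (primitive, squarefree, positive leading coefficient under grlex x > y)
(a) The degree is 3 — a generic line meets the curve in up to 3 points.
(b) From the visible intercepts: it misses every integer gridline on the y-axis.
(c) These observations pin down the coefficients.

3*x^3 + 3*x^2*y + 1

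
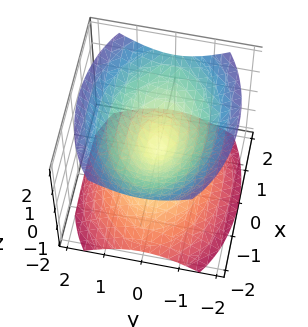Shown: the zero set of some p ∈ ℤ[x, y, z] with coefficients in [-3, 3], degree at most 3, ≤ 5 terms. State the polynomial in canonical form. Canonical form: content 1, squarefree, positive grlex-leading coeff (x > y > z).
x^2 + 2*y^2 - 2*z^2

There are 2 components.
The degree is 2 — two nappes meeting at a single point; a quadric.
Symmetries: mirror symmetry x ↦ −x ⇒ only even powers of x; the z ↦ −z reflection is a symmetry, so z appears only in even powers; mirror symmetry y ↦ −y ⇒ only even powers of y.
Reading off the gridlines: one z-axis crossing is at z = 0; it meets the x-axis at x = 0 (among the integer gridlines); it crosses the y-axis at the gridline y = 0.
Assembling these constraints gives the stated polynomial.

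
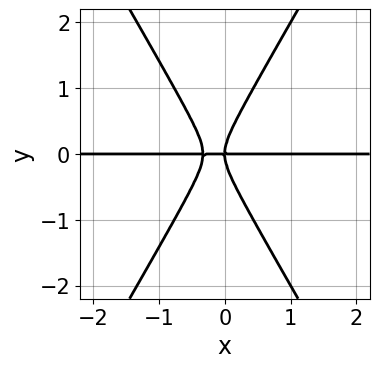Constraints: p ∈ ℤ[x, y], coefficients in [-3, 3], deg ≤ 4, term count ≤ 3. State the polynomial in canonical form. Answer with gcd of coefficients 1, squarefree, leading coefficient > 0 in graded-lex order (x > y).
3*x^2*y - y^3 + x*y

1. Degree: the shape is more complex than any degree-2 curve, so deg p = 3.
2. Checking where it meets the axes: the visible x-axis segment lies entirely on the curve; it meets the y-axis at y = 0 (among the integer gridlines).
3. Fitting integer coefficients to these (and the overall shape) gives p.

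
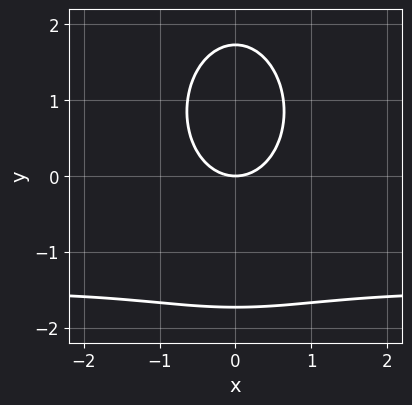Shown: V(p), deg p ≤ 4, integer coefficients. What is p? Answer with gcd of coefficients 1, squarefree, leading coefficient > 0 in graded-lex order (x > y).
2*x^2*y + y^3 + 3*x^2 - 3*y

First, degree: a generic line meets the curve in up to 3 points, so deg p = 3.
Next, symmetries: the x ↦ −x reflection is a symmetry, so x appears only in even powers.
Then, observable constraints: one y-axis crossing is at y = 0; one x-axis crossing is at x = 0.
Finally, assembling these constraints gives the stated polynomial.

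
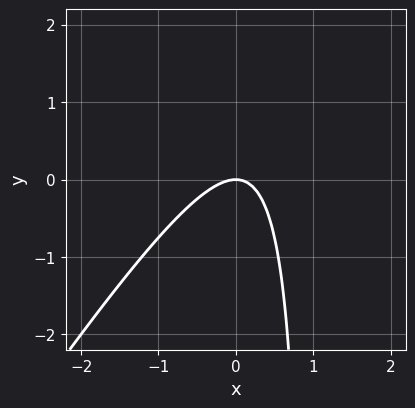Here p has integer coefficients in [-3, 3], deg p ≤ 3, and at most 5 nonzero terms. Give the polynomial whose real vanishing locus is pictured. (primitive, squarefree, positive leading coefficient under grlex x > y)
1. deg p = 2. No degree-1 curve has this shape.
2. Checking where it meets the axes: it meets the y-axis at y = 0 (among the integer gridlines); it meets the x-axis at x = 0 (among the integer gridlines).
3. Together with the visible shape, these determine p as stated.

3*x^2 - 2*x*y + 2*y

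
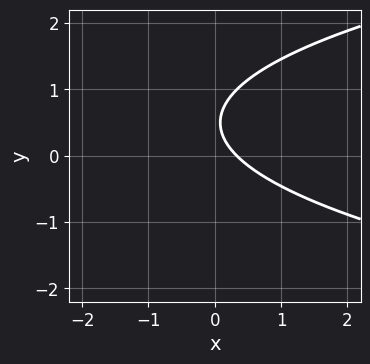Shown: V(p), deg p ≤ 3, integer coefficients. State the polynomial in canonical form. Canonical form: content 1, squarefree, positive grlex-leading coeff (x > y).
deg p = 2. No degree-1 curve has this shape.
Reading off the gridlines: no y-intercept at any integer in the box.
The integer polynomial consistent with all of this is the stated p.

3*y^2 - 3*x - 3*y + 1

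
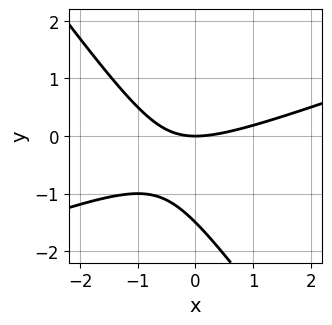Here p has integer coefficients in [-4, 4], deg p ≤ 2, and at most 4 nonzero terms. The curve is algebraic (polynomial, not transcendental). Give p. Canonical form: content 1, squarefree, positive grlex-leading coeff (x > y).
x^2 - 2*x*y - 2*y^2 - 3*y

First, deg p = 2. The shape is more complex than any degree-1 curve.
Then, from the visible intercepts: it meets the x-axis at x = 0 (among the integer gridlines); one y-axis crossing is at y = 0.
Finally, these observations pin down the coefficients.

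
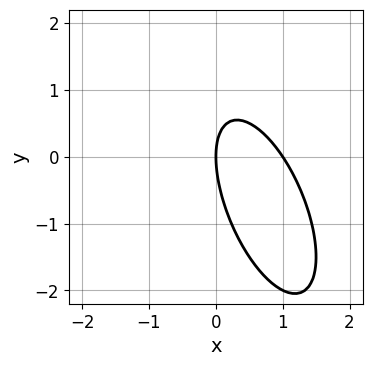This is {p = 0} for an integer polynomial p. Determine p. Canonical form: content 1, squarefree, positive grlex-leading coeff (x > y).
3*x^2 + 2*x*y + y^2 - 3*x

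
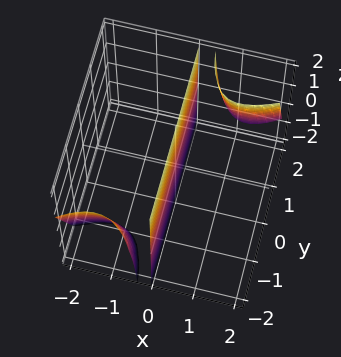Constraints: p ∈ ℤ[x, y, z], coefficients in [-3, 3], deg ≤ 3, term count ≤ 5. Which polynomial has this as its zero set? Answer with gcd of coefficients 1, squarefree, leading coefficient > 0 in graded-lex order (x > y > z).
(a) The picture has 3 separate pieces. Treating them together as one polynomial.
(b) The degree is 3 — the shape is more complex than any degree-2 surface.
(c) Observable constraints: the visible y-axis segment lies entirely on the surface; one x-axis crossing is at x = 0.
(d) Matching integer coefficients to the picture gives p. Check: (0, 0, 2) on the z-axis lies on the surface, and p(0, 0, 2) = 0. ✓

2*x^3 - 3*x^2*y - x^2*z + 3*x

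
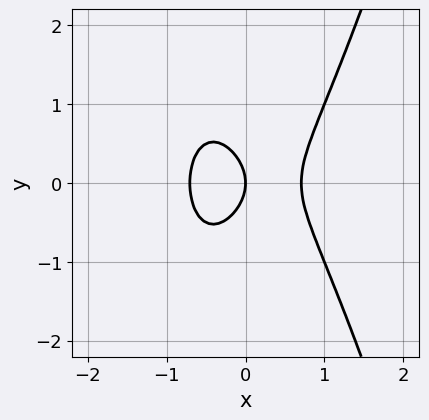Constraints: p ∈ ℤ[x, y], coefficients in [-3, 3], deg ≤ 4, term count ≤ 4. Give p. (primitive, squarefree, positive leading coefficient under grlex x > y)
2*x^3 - y^2 - x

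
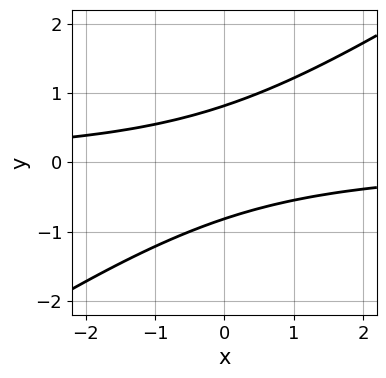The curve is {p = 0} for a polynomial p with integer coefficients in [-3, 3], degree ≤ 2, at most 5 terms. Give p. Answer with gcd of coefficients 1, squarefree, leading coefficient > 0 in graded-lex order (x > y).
Degree: no degree-1 curve has this shape, so deg p = 2.
From the visible intercepts: no x-intercept at any integer in the box.
Solving for integer coefficients yields p as stated.

2*x*y - 3*y^2 + 2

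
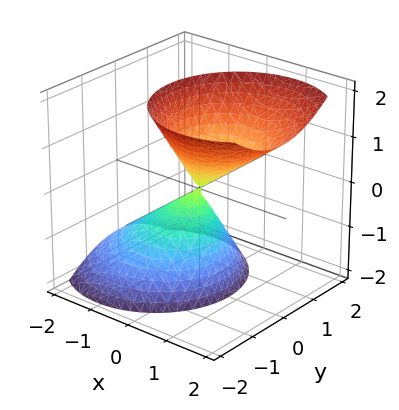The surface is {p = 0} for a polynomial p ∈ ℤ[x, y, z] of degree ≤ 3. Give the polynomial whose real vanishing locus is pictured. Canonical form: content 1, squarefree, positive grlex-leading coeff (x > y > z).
2*x^2 - 2*x*z + 2*y^2 - z^2

First, the picture has 2 separate pieces. They look like related sheets of one shape, so recover p as a whole.
Next, deg p = 2. The shape is more complex than any degree-1 surface.
Next, observable constraints: it crosses the z-axis at the gridline z = 0; it crosses the y-axis at the gridline y = 0.
Finally, the integer polynomial consistent with all of this is the stated p.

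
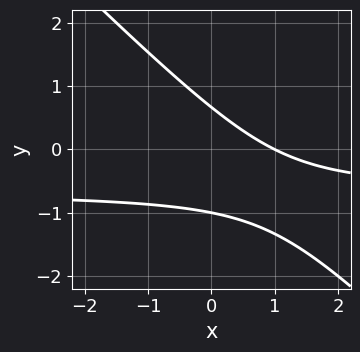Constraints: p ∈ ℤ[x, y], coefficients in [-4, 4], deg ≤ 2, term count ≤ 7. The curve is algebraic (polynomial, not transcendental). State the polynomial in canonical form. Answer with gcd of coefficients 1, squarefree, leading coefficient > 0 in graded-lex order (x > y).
3*x*y + 3*y^2 + 2*x + y - 2

1. Degree: a generic line meets the curve in up to 2 points, so deg p = 2.
2. Reading off the gridlines: one x-axis crossing is at x = 1; it crosses the y-axis at the gridline y = -1.
3. Solving for integer coefficients yields p as stated.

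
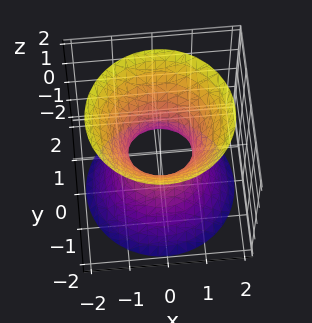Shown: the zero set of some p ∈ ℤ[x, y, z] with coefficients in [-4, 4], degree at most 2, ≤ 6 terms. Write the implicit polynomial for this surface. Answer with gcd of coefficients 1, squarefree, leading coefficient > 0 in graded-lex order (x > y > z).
1. The degree is 2 — one connected sheet with a waist; a quadric.
2. By symmetry, the surface is invariant under rotation about z: p = q(x² + y², z); mirror symmetry z ↦ −z ⇒ only even powers of z.
3. From the axis intercepts and sections: a circular section at z = 2 has radius between 1 and 2; no z-intercept at any integer in the box.
4. Assembling these constraints gives the stated polynomial.

3*x^2 + 3*y^2 - 2*z^2 - 2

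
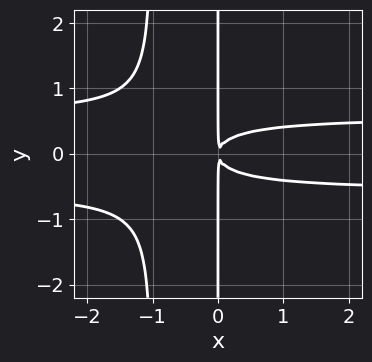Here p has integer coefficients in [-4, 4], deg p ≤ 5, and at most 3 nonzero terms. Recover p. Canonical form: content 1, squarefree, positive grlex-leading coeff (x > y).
3*x^2*y^2 + 3*x*y^2 - x^2

1. Degree: no degree-3 curve has this shape, so deg p = 4.
2. Symmetries: the y ↦ −y reflection is a symmetry, so y appears only in even powers.
3. From the axis intercepts and sections: every point of the y-axis in the box is on the curve.
4. Fitting integer coefficients to these (and the overall shape) gives p.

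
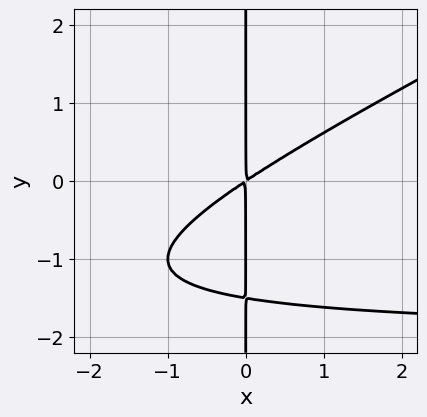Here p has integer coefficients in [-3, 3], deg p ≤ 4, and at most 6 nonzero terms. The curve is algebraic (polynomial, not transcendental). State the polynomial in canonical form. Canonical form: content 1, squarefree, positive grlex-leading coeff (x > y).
(a) The degree is 3 — a generic line meets the curve in up to 3 points.
(b) From the axis intercepts and sections: every point of the y-axis in the box is on the curve.
(c) Putting this together gives p.

x^2*y - 2*x*y^2 + 2*x^2 - 3*x*y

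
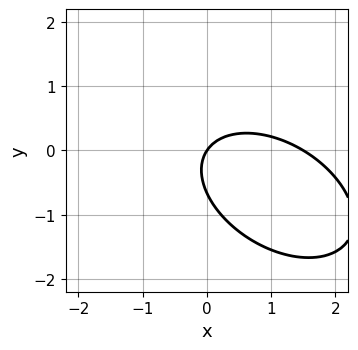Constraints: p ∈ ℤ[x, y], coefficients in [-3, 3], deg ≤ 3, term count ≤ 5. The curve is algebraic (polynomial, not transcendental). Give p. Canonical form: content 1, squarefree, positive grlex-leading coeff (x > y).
2*x^2 + 2*x*y + 3*y^2 - 3*x + 2*y

(a) Degree: the shape is more complex than any degree-1 curve, so deg p = 2.
(b) Against the integer gridlines: one x-axis crossing is at x = 0; one y-axis crossing is at y = 0.
(c) Putting this together gives p.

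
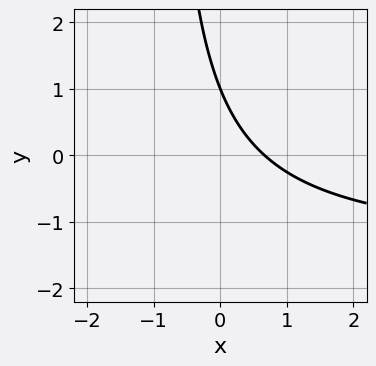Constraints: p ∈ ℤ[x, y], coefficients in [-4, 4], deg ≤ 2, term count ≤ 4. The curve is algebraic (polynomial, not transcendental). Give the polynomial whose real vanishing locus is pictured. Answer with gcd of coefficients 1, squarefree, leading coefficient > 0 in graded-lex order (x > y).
Degree: a generic line meets the curve in up to 2 points, so deg p = 2.
From the visible intercepts: it meets the y-axis at y = 1 (among the integer gridlines).
Putting this together gives p.

2*x*y + 3*x + 2*y - 2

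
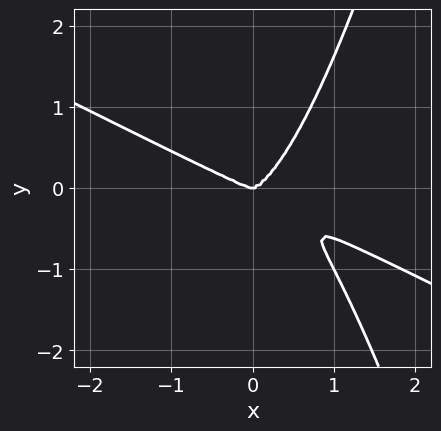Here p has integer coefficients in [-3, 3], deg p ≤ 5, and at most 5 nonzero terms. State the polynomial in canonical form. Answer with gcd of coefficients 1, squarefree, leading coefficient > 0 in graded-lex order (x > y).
x^4 + 2*x^3*y - y^3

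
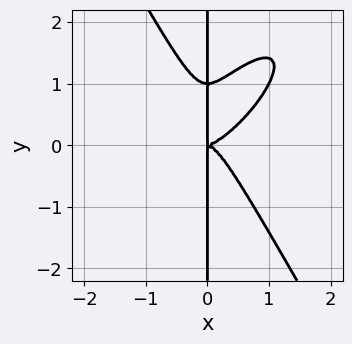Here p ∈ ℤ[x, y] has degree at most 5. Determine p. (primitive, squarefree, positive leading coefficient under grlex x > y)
1. Degree: the shape is more complex than any degree-3 curve, so deg p = 4.
2. Against the integer gridlines: every point of the y-axis in the box is on the curve.
3. Together with the visible shape, these determine p as stated.

2*x^4 - 2*x^3*y + x*y^3 - x*y^2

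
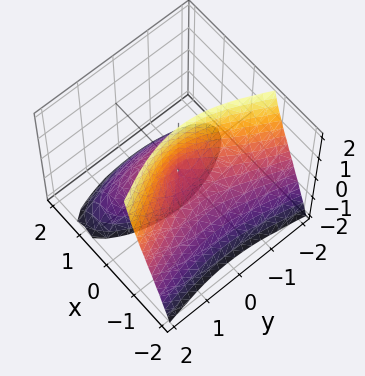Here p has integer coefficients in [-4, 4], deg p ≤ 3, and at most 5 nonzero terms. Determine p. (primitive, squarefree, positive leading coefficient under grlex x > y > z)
First, deg p = 3.
Next, from the axis intercepts and sections: it meets the y-axis at y = 0 (among the integer gridlines); every point of the z-axis in the box is on the surface.
Finally, putting this together gives p.

2*x^3 + 3*x*z + y^2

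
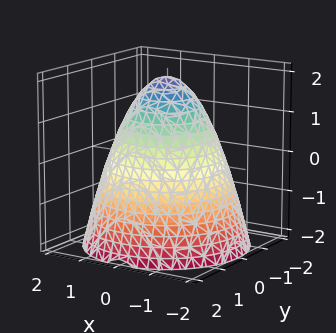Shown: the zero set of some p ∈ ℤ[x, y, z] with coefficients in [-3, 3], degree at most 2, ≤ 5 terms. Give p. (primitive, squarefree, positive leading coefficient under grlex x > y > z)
1. The degree is 2 — no degree-1 surface has this shape.
2. By symmetry, every cross-section ⟂ z is a circle, so x, y appear only via x² + y².
3. From the axis intercepts and sections: a circular section at z = -1 has radius between 1 and 2; it crosses the z-axis at the gridline z = 2.
4. Putting this together gives p.

x^2 + y^2 + z - 2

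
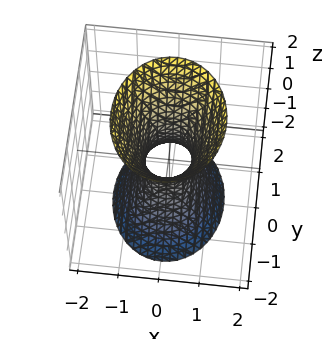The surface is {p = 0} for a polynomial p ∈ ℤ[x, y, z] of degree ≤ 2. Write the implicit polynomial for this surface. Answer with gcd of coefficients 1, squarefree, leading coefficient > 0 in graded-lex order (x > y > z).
The degree is 2 — an hourglass — one-sheet hyperboloid; a quadric.
Symmetries: it's symmetric under x → −x, forcing even powers of x; the z ↦ −z reflection is a symmetry, so z appears only in even powers; mirror symmetry y ↦ −y ⇒ only even powers of y.
From the visible intercepts: it misses every integer gridline on the z-axis.
Together with the visible shape, these determine p as stated.

3*x^2 + 2*y^2 - z^2 - 1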